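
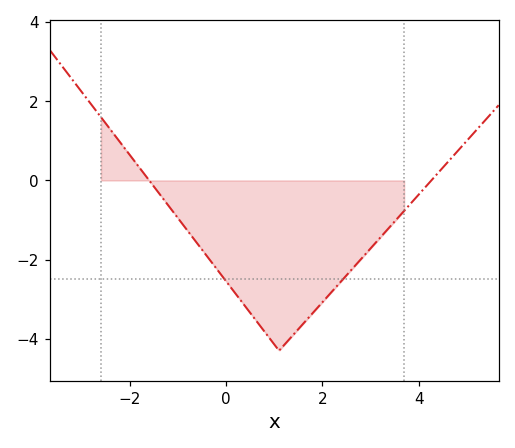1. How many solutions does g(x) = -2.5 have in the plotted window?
2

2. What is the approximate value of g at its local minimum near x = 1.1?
-4.2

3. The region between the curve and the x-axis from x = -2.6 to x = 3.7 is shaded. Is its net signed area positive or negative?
negative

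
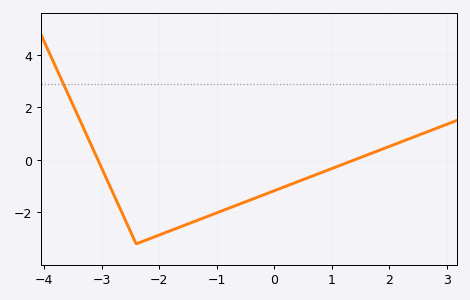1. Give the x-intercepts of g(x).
-3.06, 1.4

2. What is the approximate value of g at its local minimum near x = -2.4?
-3.2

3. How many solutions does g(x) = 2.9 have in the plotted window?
1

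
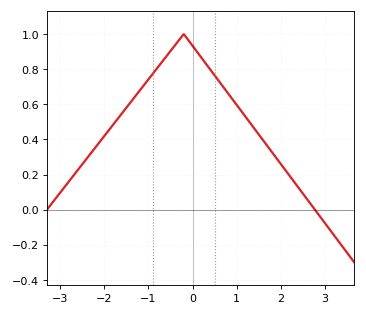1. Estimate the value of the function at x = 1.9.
0.293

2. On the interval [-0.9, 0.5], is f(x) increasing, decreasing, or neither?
neither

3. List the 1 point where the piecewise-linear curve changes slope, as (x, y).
(-0.2, 1)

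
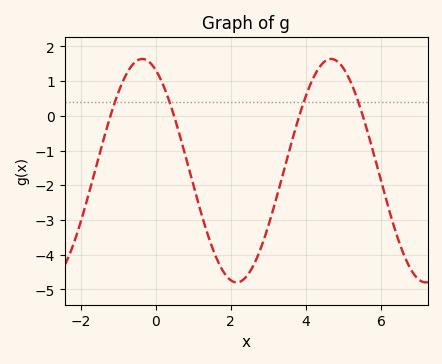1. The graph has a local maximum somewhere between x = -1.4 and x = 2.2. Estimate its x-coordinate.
-0.358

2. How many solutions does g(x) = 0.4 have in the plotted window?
4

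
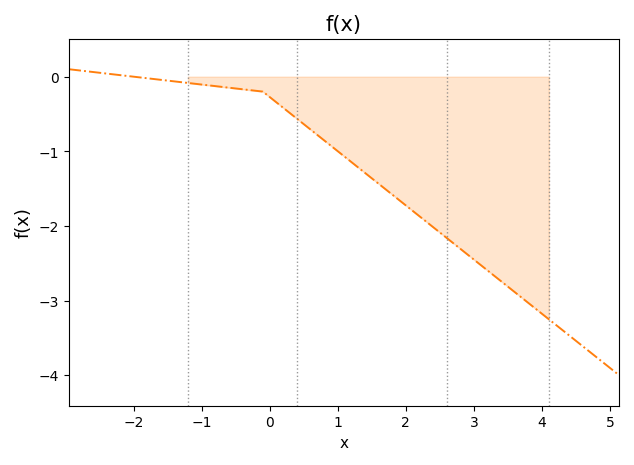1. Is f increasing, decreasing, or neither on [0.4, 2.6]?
decreasing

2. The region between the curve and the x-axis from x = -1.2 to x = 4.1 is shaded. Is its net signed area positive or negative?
negative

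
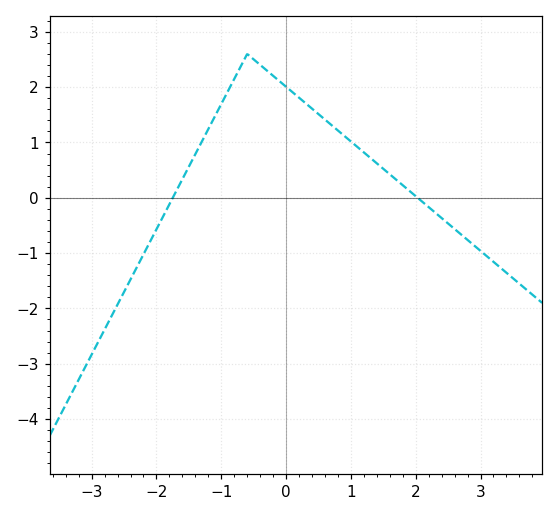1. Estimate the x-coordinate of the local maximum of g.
-0.6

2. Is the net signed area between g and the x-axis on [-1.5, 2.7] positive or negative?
positive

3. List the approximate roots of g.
-1.75, 2.03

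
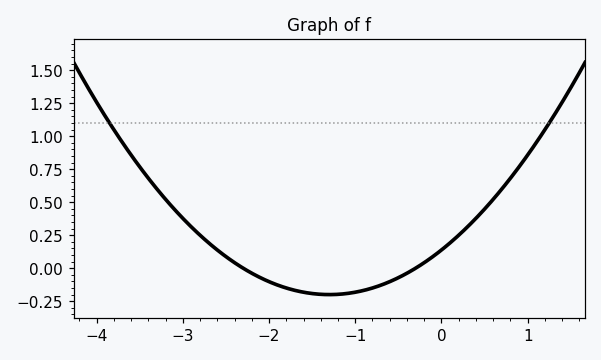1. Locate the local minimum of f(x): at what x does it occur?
-1.3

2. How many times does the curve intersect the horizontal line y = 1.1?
2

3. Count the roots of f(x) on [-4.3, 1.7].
2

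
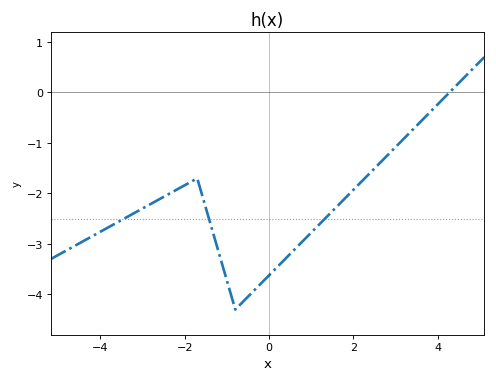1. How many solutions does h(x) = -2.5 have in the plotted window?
3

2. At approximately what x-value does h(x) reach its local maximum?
-1.6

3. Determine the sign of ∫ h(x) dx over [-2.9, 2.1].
negative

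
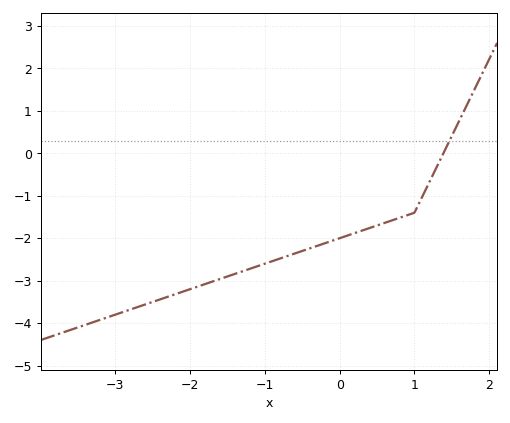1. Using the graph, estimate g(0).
-2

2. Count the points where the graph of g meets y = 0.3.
1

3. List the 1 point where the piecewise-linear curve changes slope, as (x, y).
(1, -1.4)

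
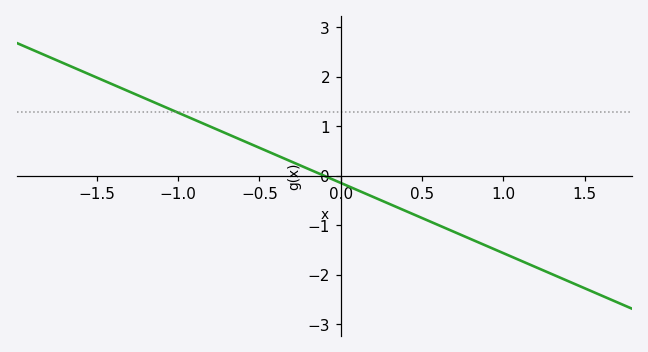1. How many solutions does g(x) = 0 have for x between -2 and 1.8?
1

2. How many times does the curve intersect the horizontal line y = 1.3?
1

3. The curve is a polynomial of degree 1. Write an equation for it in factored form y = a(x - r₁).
y = -1.42(x + 0.1)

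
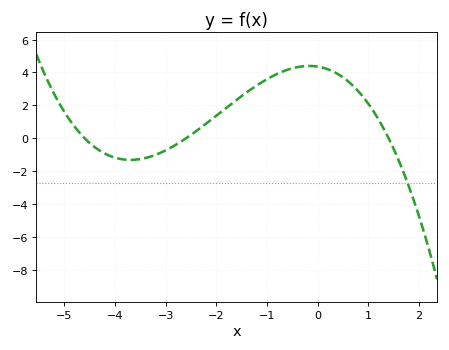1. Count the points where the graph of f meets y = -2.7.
1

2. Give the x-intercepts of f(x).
-4.6, -2.6, 1.4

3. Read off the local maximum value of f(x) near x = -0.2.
4.39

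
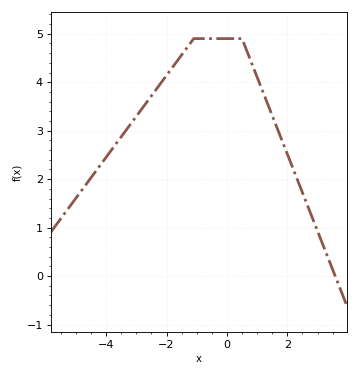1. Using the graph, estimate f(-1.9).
4.2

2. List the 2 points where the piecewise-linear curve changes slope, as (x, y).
(-1.1, 4.9); (0.5, 4.9)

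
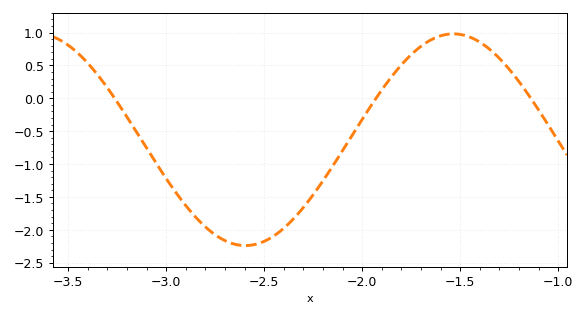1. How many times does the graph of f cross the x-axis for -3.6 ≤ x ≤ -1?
3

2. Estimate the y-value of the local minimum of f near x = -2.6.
-2.24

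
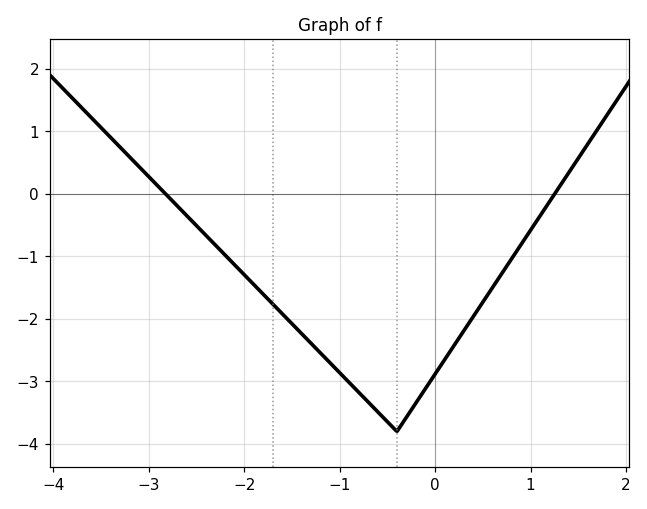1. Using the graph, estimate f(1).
-0.582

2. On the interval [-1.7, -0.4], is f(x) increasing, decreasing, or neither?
decreasing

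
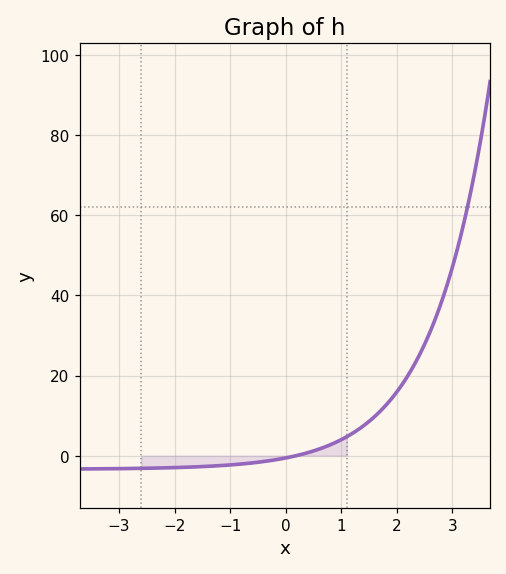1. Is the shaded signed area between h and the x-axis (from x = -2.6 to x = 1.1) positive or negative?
negative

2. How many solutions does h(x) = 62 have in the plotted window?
1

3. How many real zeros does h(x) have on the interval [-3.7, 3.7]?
1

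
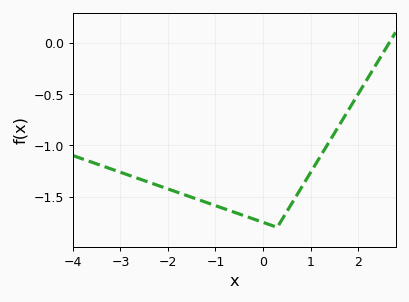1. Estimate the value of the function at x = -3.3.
-1.2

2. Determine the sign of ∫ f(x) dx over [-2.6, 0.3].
negative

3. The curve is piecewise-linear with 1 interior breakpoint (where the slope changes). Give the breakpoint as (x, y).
(0.3, -1.8)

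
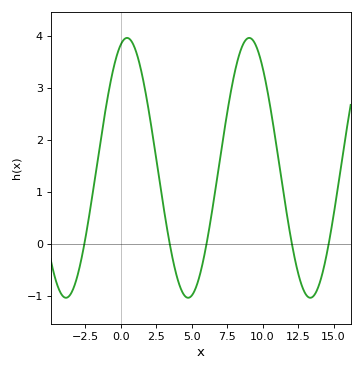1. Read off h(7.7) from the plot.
2.84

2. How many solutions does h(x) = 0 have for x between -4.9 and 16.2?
5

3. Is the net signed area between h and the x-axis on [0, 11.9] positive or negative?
positive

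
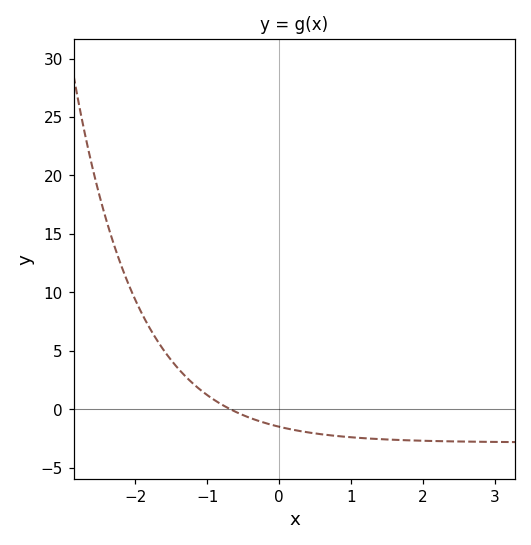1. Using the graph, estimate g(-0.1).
-1.5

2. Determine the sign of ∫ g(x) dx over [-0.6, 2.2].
negative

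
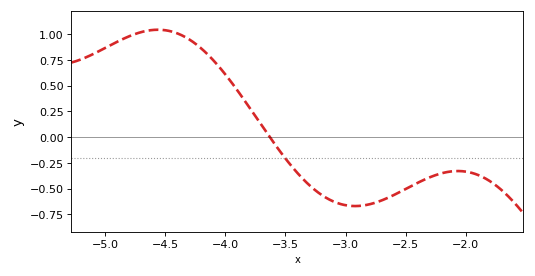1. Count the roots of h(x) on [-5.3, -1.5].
1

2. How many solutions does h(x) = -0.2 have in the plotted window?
1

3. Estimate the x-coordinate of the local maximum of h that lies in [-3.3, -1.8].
-2.1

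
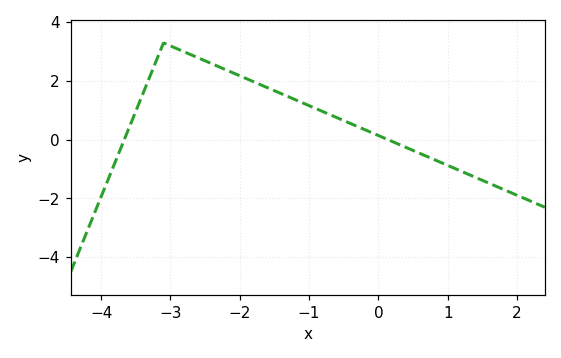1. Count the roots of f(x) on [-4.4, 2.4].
2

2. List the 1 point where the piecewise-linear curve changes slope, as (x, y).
(-3.1, 3.3)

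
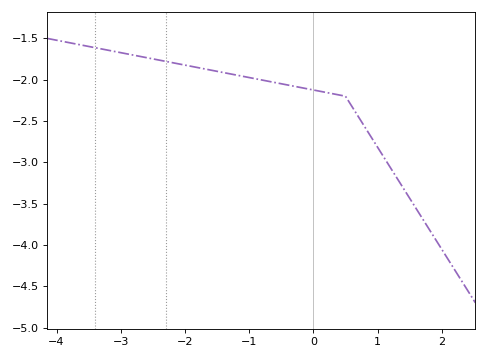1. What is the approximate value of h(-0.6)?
-2.03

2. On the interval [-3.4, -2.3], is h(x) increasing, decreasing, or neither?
decreasing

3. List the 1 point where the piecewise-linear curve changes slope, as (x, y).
(0.5, -2.2)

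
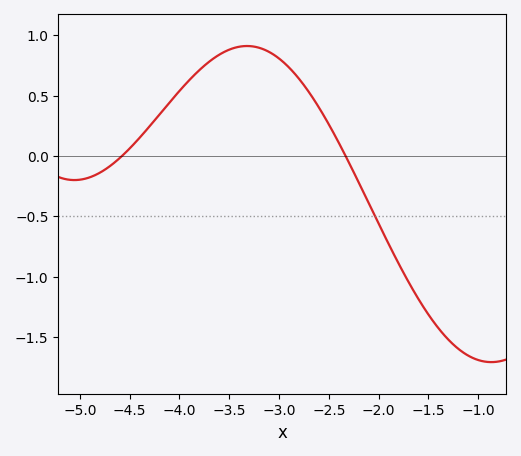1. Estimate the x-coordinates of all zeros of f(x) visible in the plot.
-4.58, -2.33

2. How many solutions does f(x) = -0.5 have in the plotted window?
1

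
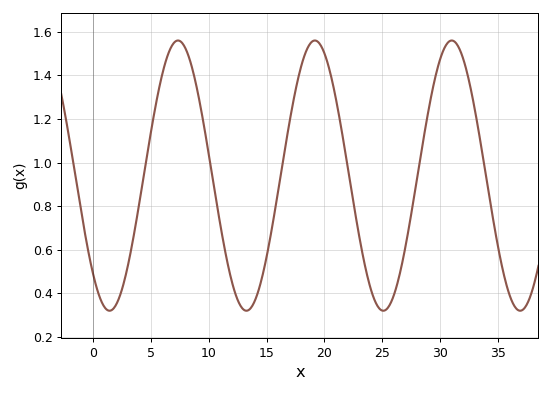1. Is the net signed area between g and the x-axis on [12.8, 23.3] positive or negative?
positive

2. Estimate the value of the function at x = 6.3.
1.48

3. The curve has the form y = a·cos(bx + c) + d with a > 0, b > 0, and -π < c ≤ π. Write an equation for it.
y = 0.62cos(0.53x + 2.4) + 0.94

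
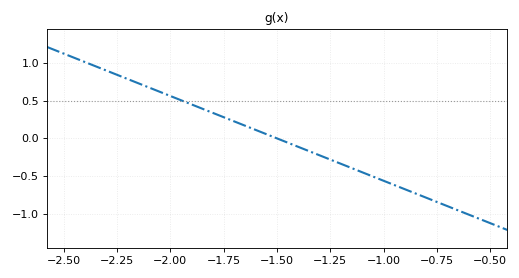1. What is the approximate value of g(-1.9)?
0.45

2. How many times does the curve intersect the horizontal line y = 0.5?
1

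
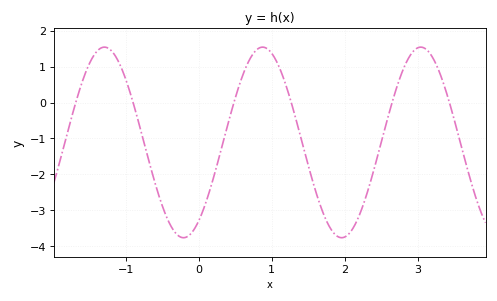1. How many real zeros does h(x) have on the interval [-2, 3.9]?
6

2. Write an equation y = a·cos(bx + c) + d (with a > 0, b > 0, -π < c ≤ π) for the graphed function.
y = 2.65cos(2.9x - 2.54) - 1.11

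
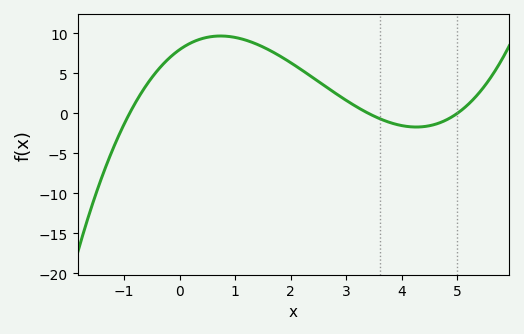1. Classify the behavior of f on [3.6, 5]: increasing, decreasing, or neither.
neither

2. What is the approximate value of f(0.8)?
9.65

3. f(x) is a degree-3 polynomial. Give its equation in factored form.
y = 0.52(x + 0.9)(x - 3.4)(x - 5)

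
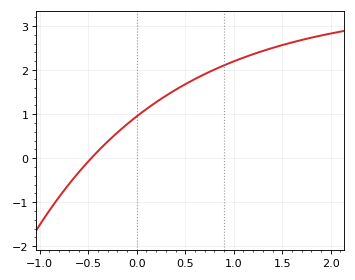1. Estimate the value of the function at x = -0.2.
0.6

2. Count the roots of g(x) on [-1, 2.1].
1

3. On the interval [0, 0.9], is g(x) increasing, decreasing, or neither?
increasing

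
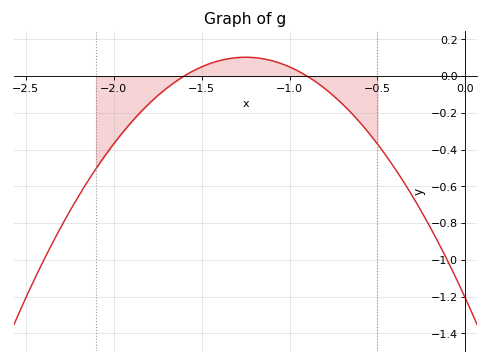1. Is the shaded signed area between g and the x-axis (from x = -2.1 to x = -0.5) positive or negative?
negative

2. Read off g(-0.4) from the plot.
-0.504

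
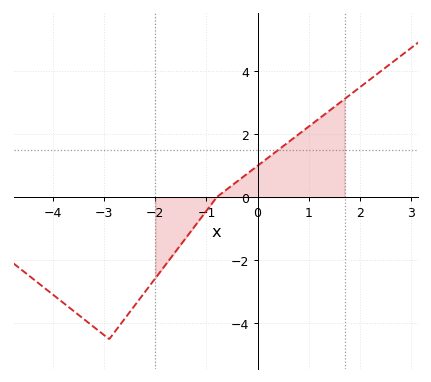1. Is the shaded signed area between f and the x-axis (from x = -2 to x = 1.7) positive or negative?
positive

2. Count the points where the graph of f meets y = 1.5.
1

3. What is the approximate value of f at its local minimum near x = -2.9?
-4.5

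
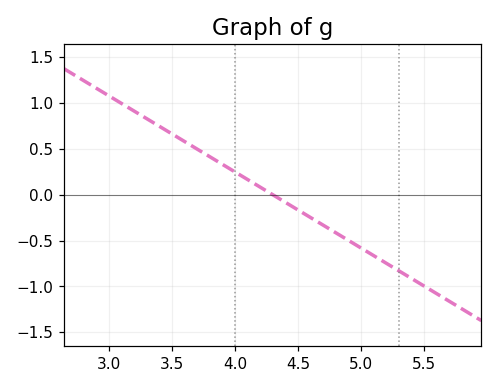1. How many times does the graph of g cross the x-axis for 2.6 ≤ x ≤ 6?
1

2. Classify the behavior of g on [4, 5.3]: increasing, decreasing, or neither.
decreasing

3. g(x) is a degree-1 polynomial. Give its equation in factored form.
y = -0.83(x - 4.3)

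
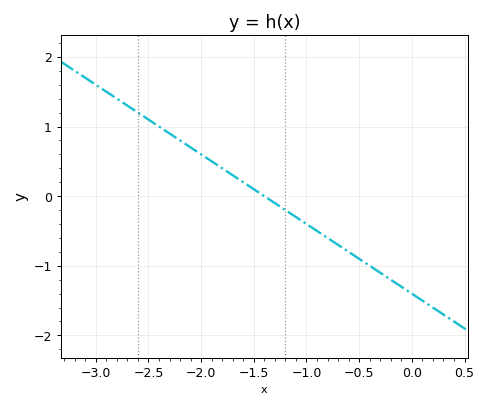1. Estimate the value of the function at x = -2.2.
0.8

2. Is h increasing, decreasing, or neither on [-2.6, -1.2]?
decreasing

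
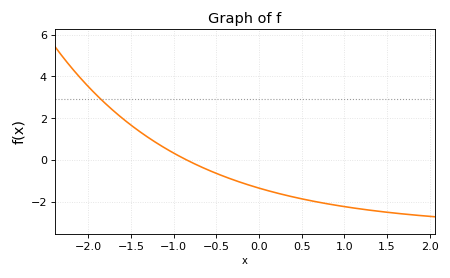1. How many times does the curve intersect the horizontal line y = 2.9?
1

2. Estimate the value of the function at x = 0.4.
-1.77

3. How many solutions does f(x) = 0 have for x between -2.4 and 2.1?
1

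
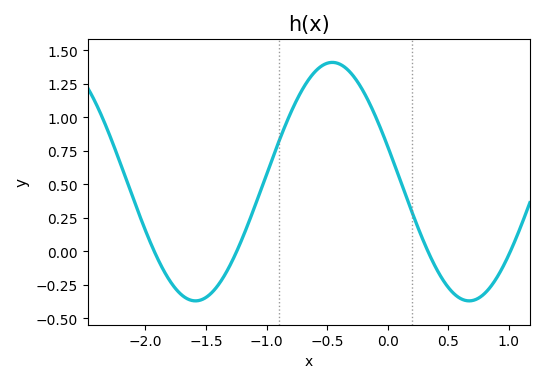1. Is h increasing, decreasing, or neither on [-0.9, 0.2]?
neither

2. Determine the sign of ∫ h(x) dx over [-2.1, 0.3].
positive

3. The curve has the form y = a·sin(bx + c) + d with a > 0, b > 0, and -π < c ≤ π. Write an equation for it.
y = 0.89sin(2.8x + 2.8) + 0.52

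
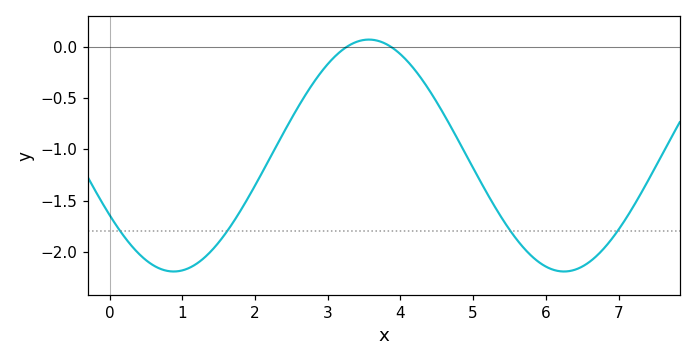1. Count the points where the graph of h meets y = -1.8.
4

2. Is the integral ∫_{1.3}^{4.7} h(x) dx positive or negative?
negative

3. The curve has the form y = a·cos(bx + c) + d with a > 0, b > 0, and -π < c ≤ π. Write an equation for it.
y = 1.13cos(1.17x + 2.11) - 1.06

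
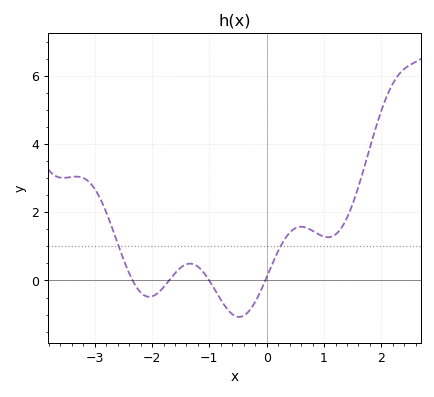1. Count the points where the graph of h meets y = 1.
2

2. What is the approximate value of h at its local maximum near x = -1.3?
0.493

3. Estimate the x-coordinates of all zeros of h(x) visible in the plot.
-2.34, -1.7, -1, -0.025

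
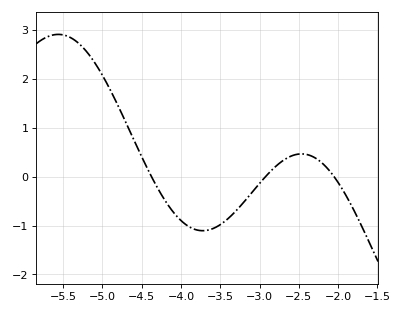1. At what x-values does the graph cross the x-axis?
-4.38, -2.92, -2.05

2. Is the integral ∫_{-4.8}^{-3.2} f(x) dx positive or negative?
negative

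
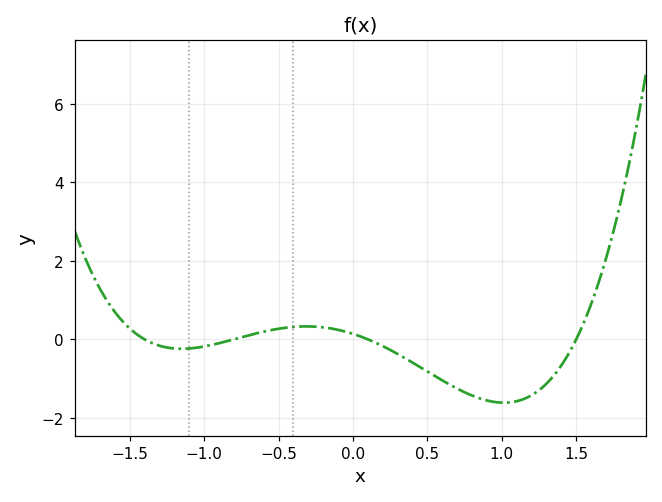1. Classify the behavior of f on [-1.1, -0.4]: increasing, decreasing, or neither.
increasing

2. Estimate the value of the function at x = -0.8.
0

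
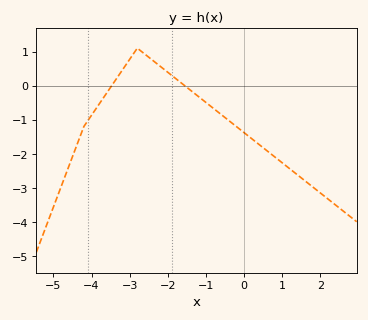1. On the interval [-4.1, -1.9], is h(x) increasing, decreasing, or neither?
neither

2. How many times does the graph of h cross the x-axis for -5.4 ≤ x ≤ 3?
2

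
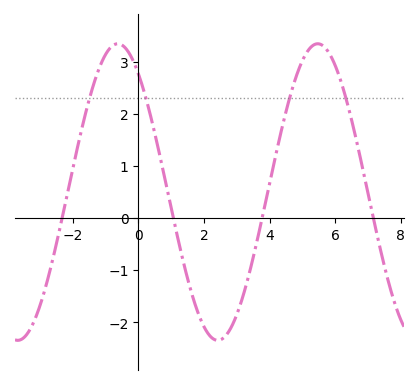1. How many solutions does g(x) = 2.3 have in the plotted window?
4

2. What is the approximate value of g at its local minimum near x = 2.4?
-2.3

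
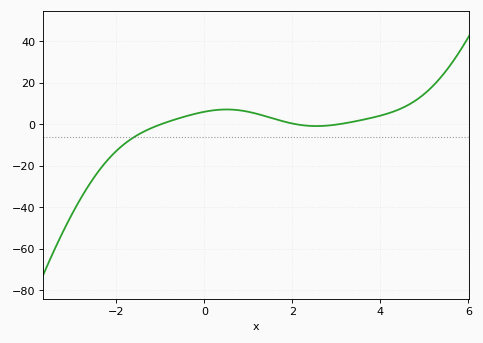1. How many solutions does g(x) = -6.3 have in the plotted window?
1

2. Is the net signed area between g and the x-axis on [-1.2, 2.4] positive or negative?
positive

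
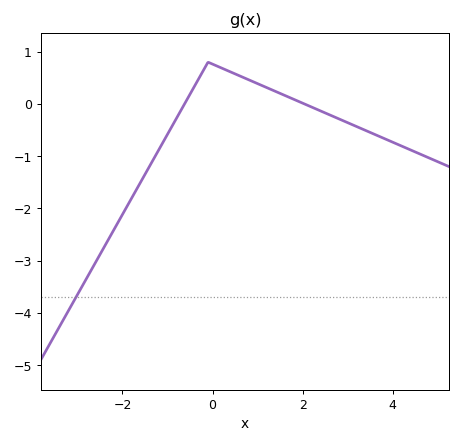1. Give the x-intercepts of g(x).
-0.621, 2.04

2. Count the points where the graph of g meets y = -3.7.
1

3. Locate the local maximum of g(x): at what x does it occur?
-0.101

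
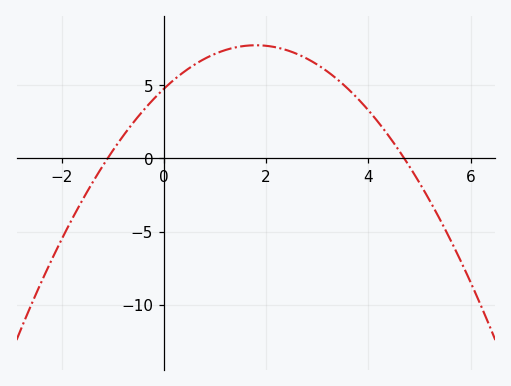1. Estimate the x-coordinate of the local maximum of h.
1.8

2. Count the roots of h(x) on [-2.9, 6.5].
2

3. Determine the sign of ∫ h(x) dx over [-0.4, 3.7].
positive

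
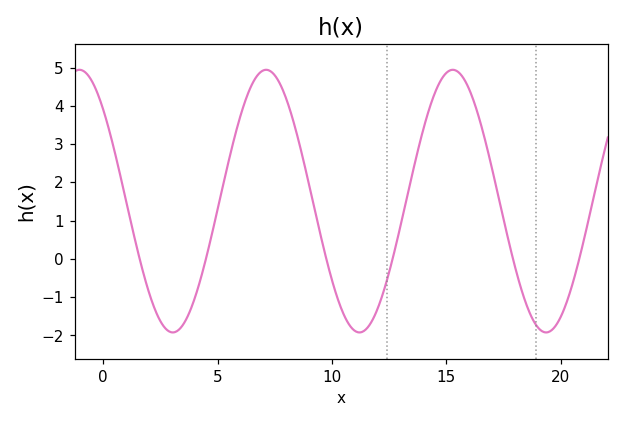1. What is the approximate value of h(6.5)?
4.6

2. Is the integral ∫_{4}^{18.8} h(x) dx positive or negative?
positive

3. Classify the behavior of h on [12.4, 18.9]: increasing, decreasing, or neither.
neither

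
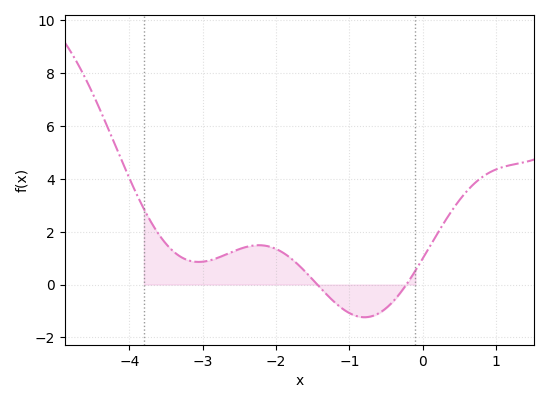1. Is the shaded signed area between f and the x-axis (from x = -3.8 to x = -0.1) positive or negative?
positive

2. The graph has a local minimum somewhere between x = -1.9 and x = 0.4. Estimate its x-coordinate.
-0.8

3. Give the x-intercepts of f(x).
-1.4, -0.2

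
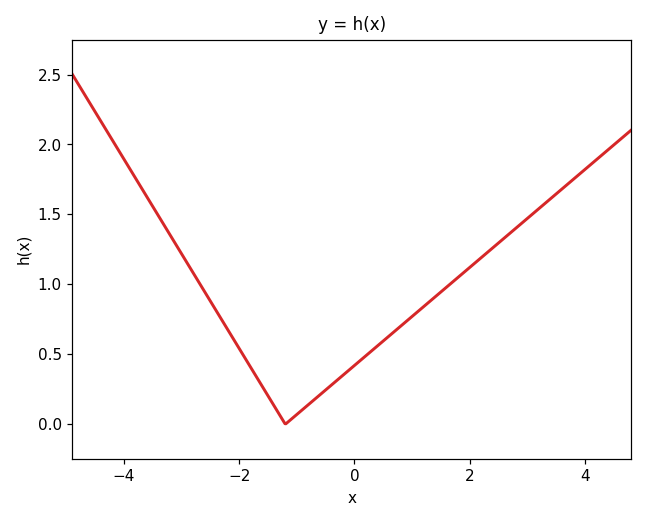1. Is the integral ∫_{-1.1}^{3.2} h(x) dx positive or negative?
positive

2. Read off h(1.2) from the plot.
0.841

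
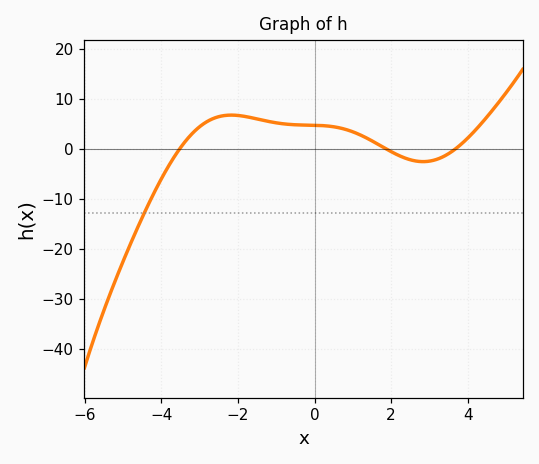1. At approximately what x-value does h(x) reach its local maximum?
-2.2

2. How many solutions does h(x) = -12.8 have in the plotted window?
1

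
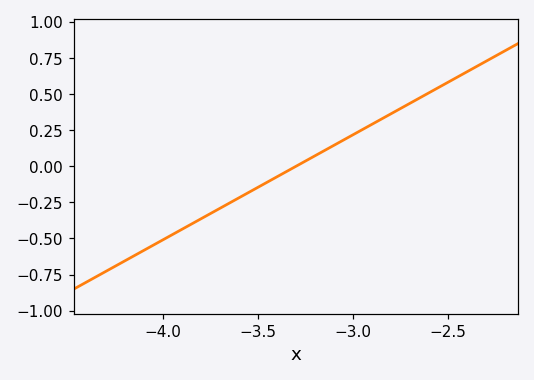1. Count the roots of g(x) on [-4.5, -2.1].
1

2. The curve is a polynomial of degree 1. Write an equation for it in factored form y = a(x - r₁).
y = 0.73(x + 3.3)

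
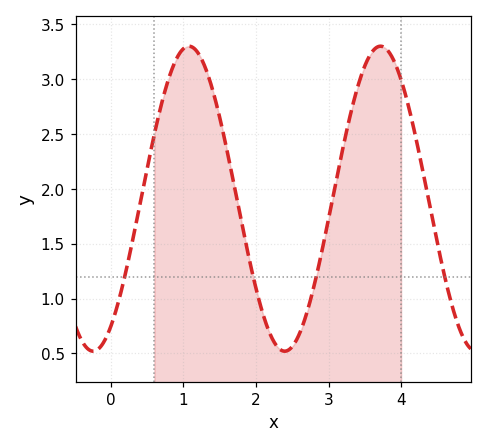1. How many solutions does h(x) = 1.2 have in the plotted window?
4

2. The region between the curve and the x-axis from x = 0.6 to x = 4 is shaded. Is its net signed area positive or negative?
positive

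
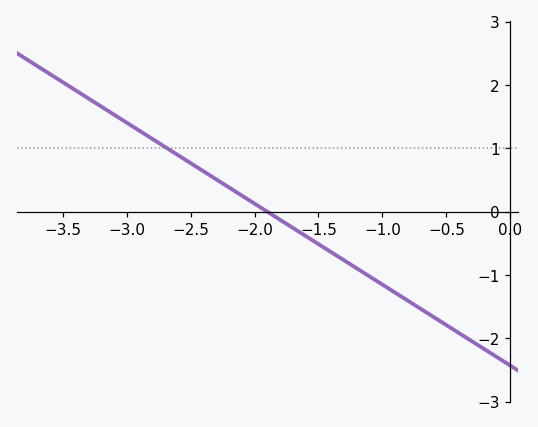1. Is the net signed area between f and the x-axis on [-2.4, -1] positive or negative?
negative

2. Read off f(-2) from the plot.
0.1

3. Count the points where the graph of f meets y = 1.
1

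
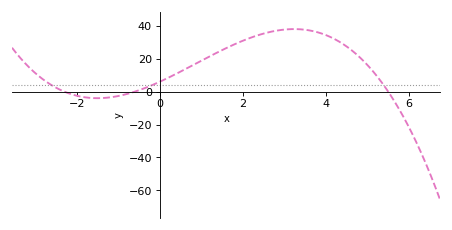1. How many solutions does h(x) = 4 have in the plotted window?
3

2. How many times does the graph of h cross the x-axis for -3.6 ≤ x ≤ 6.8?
3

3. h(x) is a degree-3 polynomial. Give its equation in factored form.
y = -0.79(x + 2.3)(x + 0.6)(x - 5.5)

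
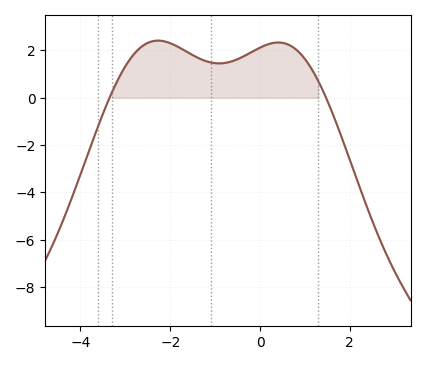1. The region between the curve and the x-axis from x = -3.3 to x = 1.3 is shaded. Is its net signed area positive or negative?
positive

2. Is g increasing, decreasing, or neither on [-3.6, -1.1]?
neither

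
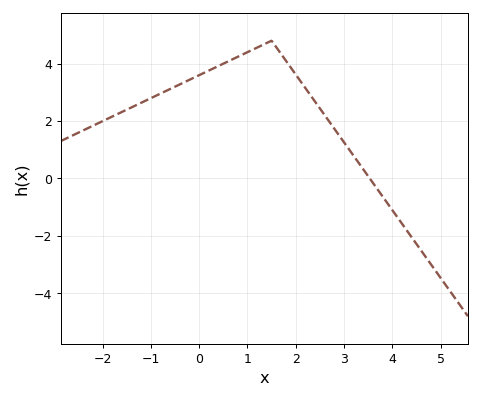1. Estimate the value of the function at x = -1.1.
2.8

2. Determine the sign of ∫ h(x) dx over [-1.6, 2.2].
positive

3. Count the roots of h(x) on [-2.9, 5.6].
1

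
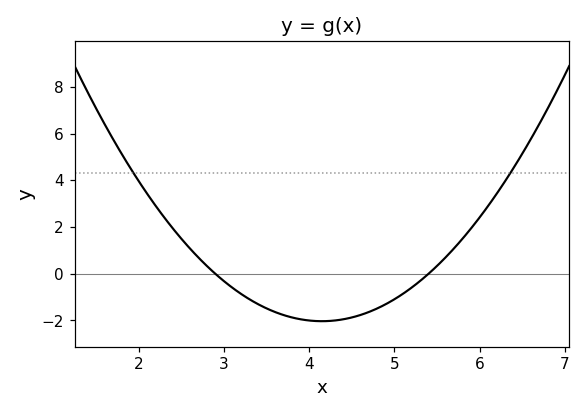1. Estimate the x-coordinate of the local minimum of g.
4.2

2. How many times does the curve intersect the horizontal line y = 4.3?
2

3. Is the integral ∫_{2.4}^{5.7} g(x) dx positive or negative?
negative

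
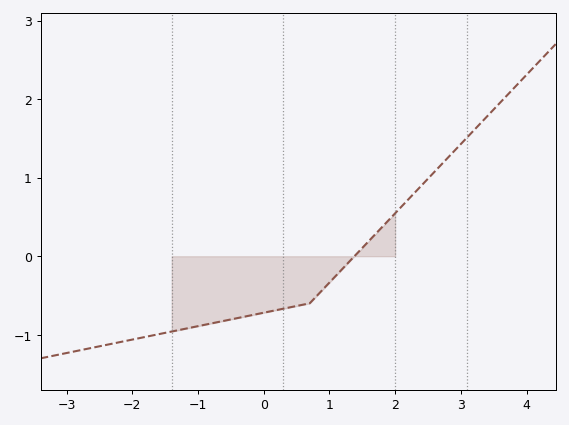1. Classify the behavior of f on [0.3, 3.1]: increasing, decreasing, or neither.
increasing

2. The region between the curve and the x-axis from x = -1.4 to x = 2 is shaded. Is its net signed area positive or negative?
negative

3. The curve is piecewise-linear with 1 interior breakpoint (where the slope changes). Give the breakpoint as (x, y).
(0.7, -0.6)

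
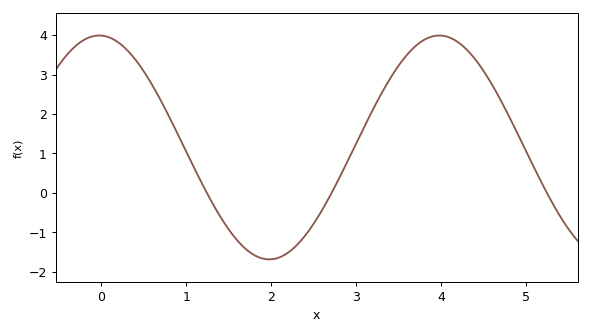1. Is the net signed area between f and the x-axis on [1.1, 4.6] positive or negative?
positive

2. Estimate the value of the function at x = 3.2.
2.1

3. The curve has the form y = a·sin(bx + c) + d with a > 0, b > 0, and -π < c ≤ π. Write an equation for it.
y = 2.84sin(1.6x + 1.6) + 1.15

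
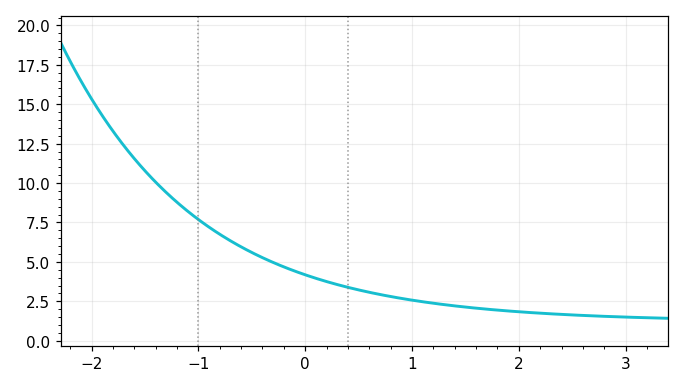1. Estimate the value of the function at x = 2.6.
1.6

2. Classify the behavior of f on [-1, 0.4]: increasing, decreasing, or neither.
decreasing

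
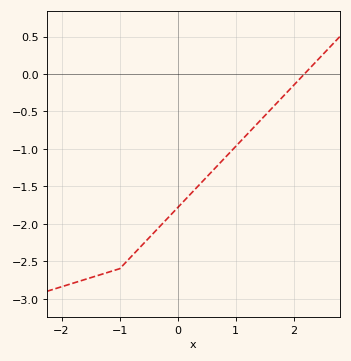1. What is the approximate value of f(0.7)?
-1.2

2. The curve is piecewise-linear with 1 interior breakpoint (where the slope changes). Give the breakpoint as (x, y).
(-1, -2.6)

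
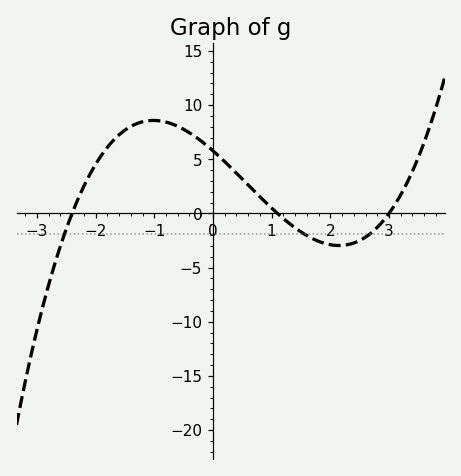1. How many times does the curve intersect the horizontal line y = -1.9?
3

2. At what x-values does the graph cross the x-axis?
-2.4, 1.1, 3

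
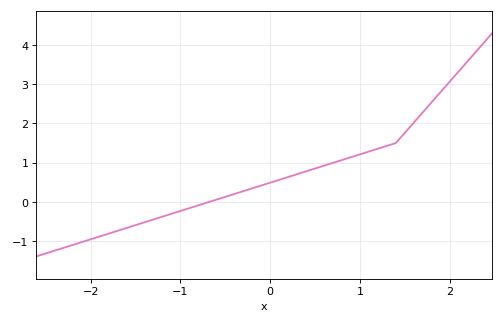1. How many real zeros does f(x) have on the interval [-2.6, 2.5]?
1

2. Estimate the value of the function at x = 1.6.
2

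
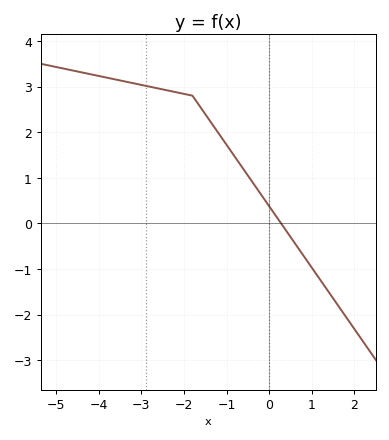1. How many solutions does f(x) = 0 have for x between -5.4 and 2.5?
1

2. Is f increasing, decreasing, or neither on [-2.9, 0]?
decreasing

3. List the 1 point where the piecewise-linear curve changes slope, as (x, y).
(-1.8, 2.8)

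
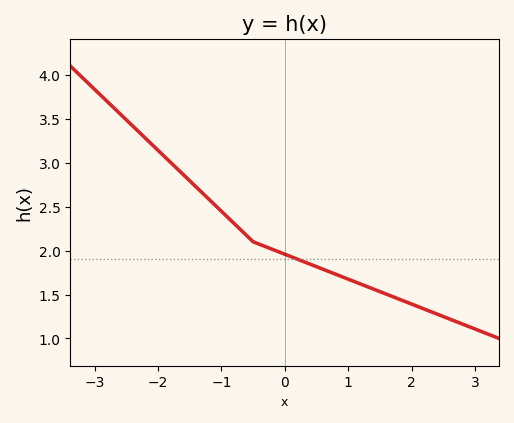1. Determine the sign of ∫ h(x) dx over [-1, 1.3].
positive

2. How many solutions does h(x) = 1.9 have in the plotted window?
1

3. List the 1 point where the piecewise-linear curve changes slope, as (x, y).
(-0.5, 2.1)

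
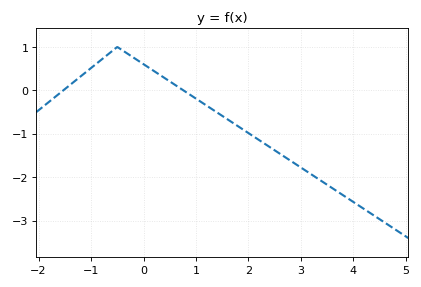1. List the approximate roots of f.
-1.53, 0.761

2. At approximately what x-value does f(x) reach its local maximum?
-0.501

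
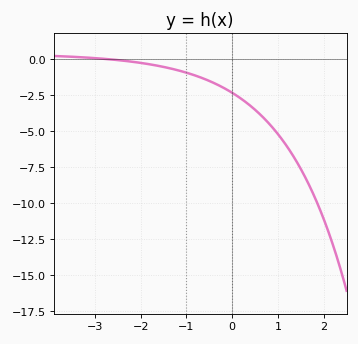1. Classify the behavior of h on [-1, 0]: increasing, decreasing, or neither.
decreasing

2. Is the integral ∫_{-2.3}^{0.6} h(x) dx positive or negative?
negative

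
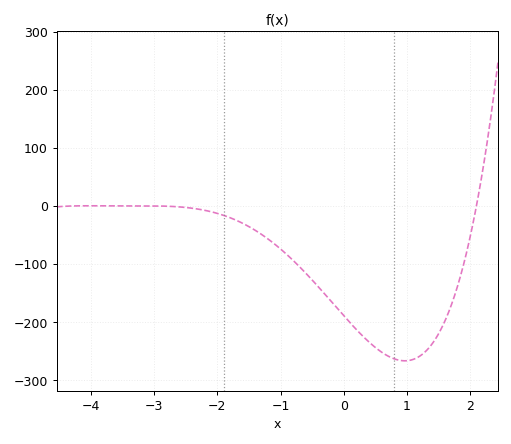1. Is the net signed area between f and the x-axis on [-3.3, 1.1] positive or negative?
negative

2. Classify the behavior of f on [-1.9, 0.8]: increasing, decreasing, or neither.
decreasing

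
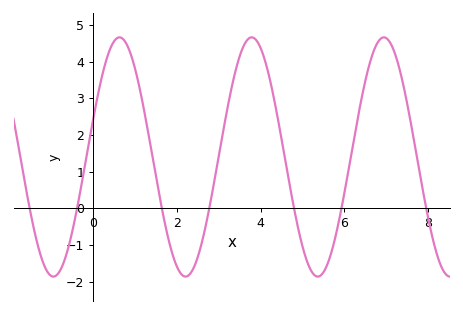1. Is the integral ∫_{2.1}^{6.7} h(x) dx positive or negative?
positive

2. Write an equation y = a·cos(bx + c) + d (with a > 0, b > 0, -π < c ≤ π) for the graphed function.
y = 3.26cos(1.99x - 1.25) + 1.4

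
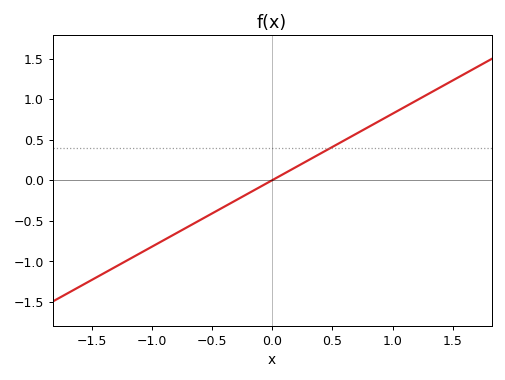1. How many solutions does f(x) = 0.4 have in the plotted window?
1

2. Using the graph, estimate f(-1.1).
-0.902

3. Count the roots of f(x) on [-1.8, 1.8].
1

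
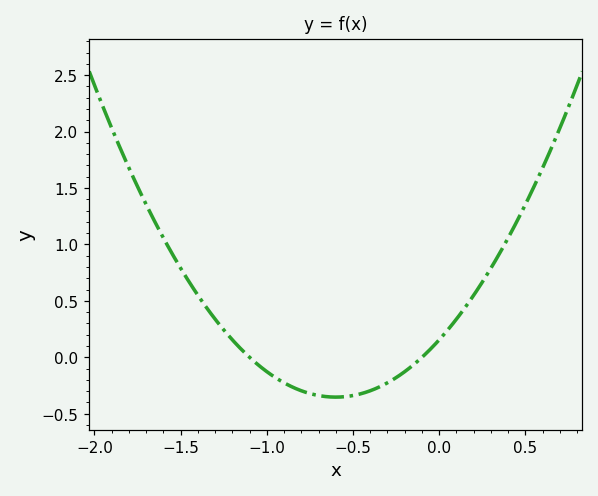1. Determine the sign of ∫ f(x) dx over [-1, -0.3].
negative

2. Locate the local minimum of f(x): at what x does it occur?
-0.6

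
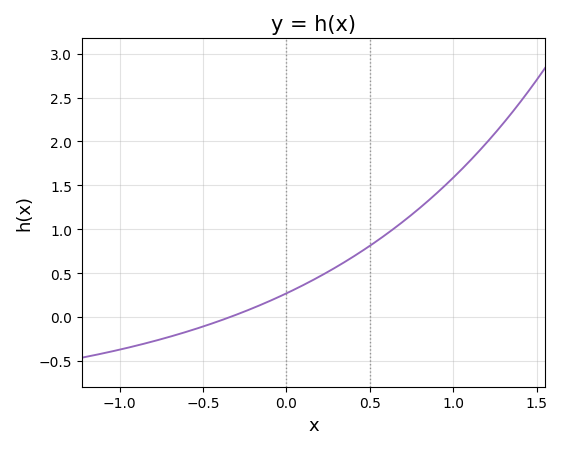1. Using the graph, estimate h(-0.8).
-0.3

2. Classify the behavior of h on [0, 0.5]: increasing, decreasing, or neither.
increasing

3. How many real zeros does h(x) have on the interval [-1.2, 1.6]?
1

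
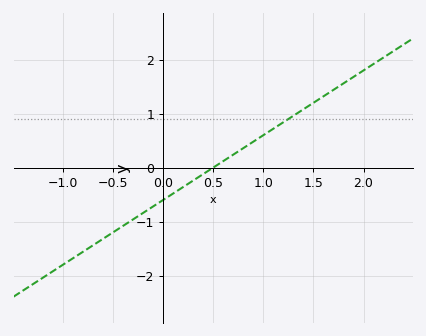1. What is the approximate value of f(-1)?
-1.8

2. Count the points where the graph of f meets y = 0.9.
1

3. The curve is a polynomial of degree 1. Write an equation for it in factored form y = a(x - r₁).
y = 1.2(x - 0.5)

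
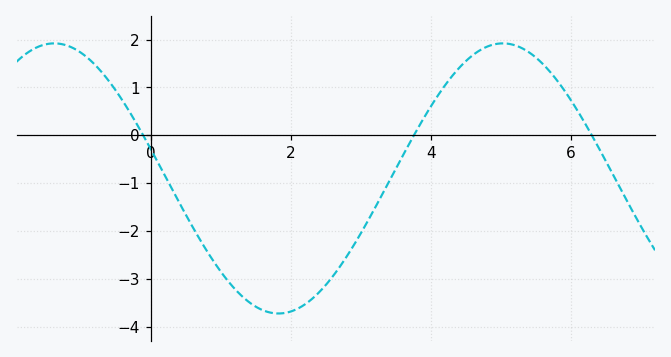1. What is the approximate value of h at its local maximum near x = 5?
1.92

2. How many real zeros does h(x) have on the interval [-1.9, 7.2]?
3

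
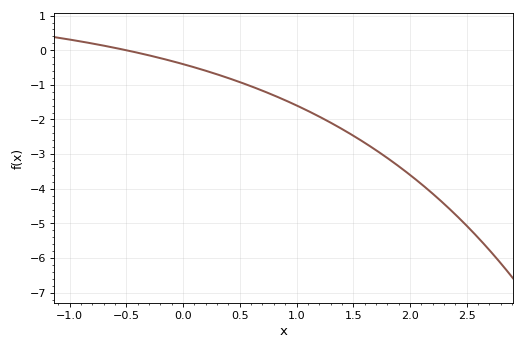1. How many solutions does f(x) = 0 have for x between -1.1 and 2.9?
1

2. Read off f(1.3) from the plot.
-2.1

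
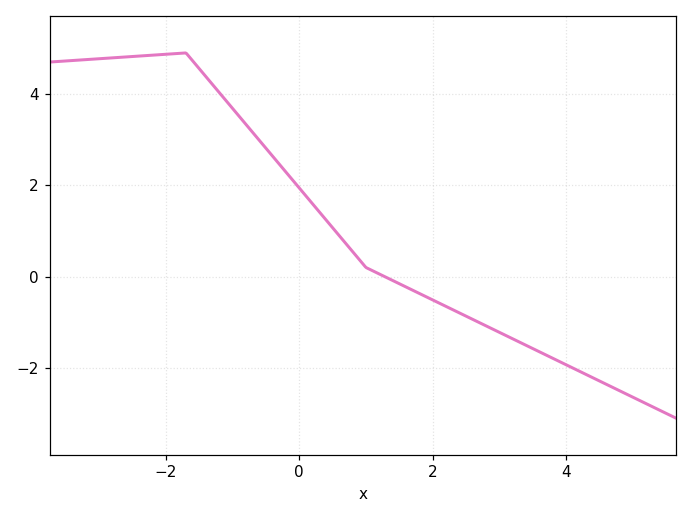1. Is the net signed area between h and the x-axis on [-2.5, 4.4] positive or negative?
positive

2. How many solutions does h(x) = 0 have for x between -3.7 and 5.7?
1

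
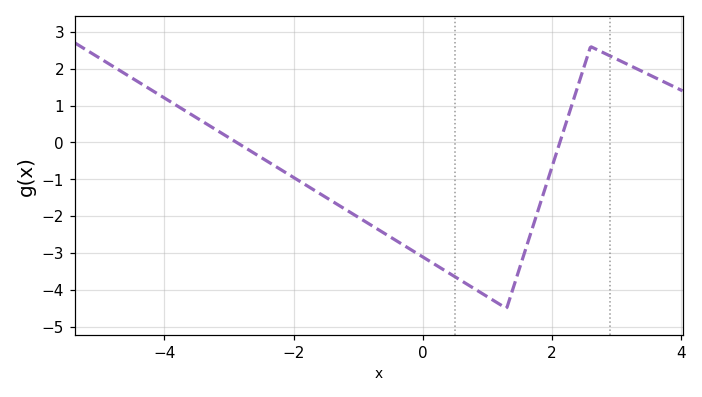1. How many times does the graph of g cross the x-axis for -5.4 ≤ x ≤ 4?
2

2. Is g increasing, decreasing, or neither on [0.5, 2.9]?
neither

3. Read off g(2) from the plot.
-0.677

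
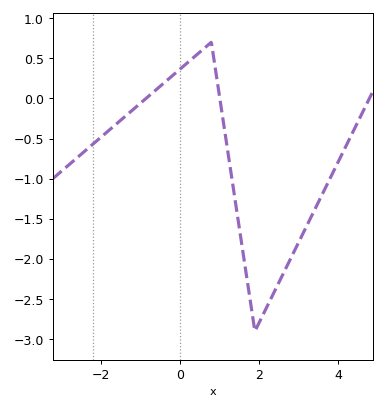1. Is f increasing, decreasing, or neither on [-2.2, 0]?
increasing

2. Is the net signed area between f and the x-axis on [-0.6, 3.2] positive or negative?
negative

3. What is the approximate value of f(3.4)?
-1.4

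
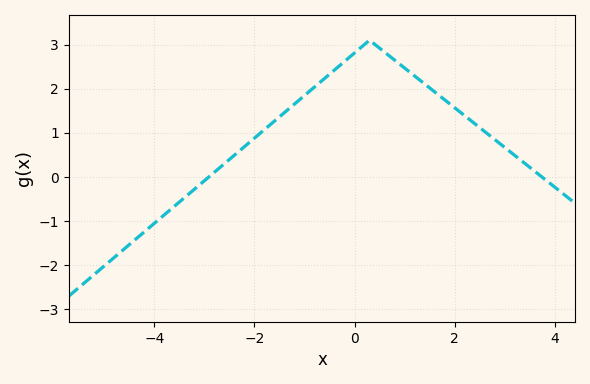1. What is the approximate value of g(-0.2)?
2.62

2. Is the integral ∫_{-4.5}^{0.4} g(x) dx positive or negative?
positive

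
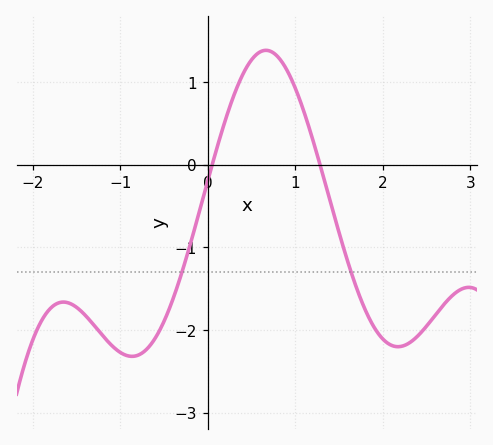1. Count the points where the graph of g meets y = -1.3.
2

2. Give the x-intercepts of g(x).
0.05, 1.28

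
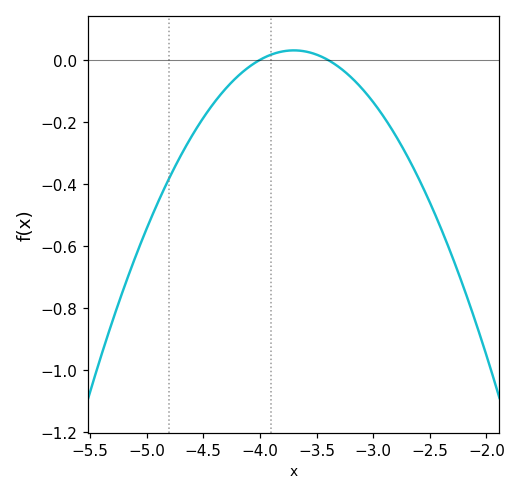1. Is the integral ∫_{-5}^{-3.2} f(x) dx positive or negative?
negative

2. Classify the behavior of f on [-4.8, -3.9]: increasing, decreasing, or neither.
increasing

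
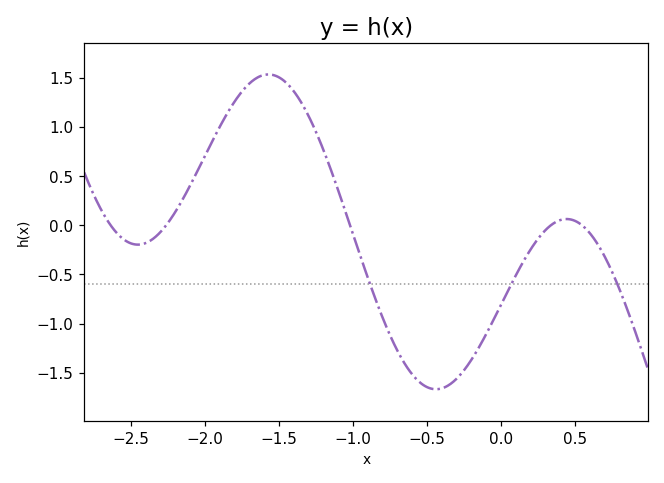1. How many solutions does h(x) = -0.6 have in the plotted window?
3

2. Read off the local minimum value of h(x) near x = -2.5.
-0.2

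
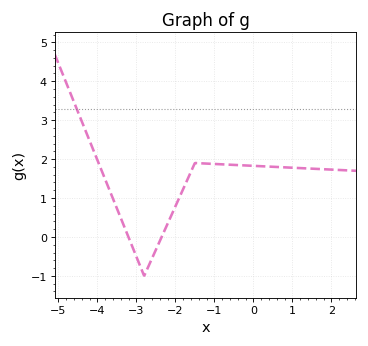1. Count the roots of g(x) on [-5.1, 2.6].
2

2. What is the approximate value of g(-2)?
0.8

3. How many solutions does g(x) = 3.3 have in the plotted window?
1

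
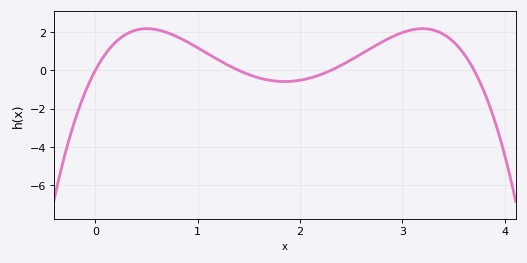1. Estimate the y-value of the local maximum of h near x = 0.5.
2.2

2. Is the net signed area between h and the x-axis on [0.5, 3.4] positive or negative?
positive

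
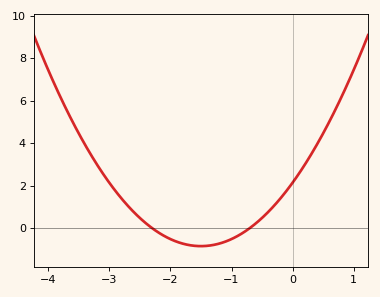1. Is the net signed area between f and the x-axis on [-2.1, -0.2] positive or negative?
negative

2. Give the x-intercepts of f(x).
-2.3, -0.7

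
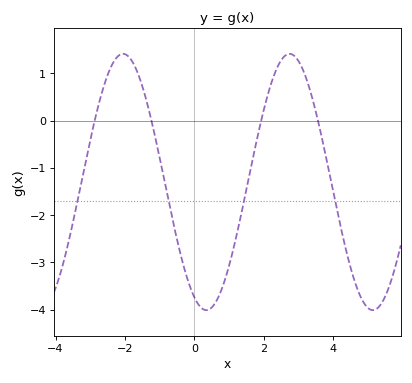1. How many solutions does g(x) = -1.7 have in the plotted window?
4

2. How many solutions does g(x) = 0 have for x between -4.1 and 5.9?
4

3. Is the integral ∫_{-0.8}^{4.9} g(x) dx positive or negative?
negative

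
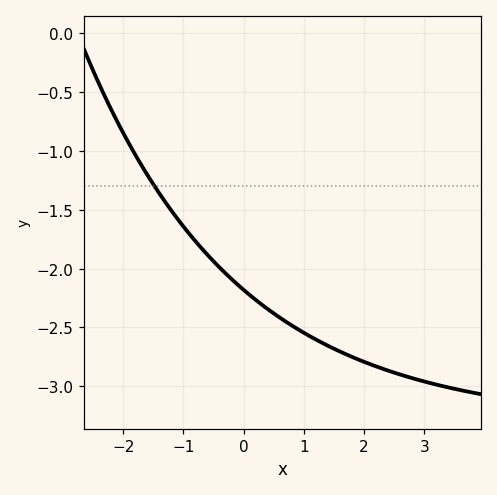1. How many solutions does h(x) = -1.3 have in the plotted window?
1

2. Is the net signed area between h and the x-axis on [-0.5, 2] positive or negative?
negative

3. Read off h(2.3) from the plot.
-2.85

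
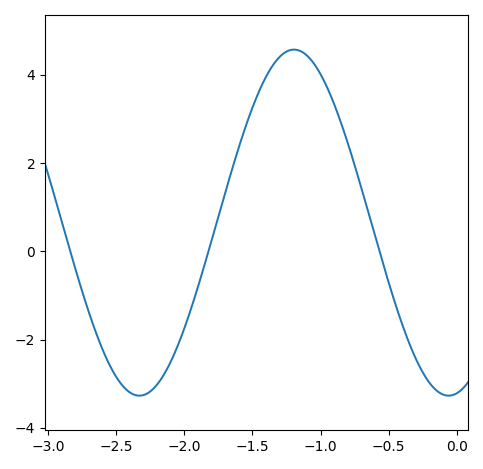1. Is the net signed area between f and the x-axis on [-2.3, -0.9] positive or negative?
positive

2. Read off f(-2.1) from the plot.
-2.5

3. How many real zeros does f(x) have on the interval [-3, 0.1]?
3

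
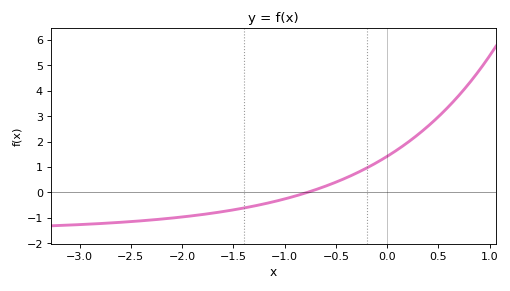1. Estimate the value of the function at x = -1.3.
-0.5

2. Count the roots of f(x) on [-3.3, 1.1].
1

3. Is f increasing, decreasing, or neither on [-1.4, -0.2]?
increasing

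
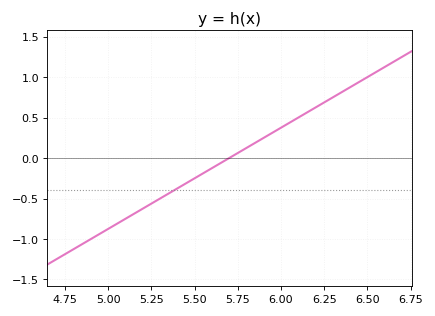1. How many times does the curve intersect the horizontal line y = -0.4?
1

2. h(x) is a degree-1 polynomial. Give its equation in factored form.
y = 1.25(x - 5.7)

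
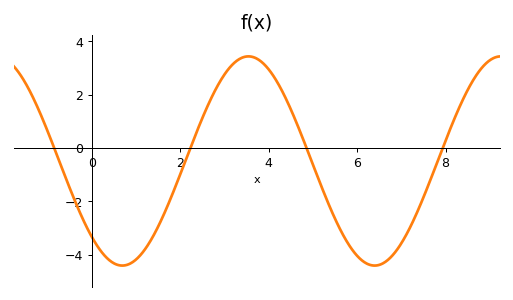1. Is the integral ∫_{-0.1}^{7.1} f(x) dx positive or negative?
negative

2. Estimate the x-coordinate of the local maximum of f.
3.54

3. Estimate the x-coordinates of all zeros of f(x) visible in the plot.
-0.859, 2.23, 4.85, 7.94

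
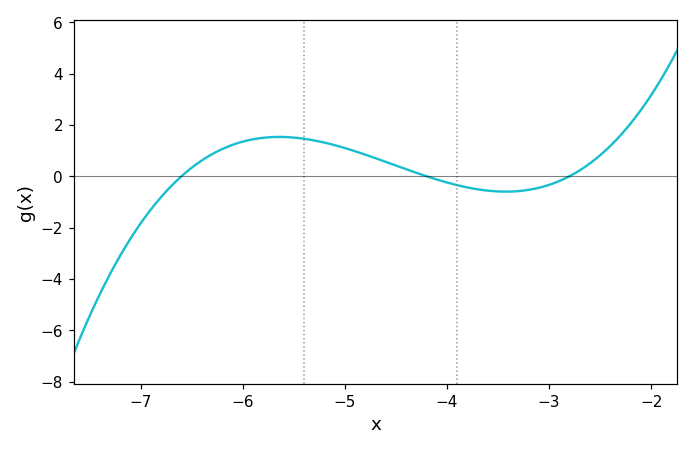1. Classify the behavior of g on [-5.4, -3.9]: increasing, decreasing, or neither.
decreasing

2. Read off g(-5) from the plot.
1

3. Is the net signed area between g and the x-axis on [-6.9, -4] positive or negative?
positive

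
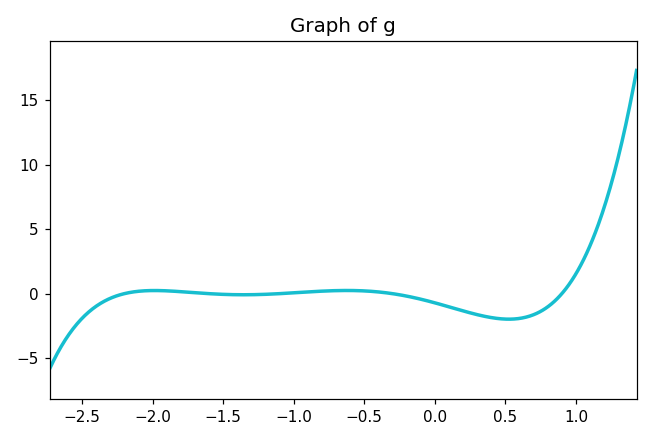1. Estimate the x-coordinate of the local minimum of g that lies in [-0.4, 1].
0.525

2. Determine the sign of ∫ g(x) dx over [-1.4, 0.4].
negative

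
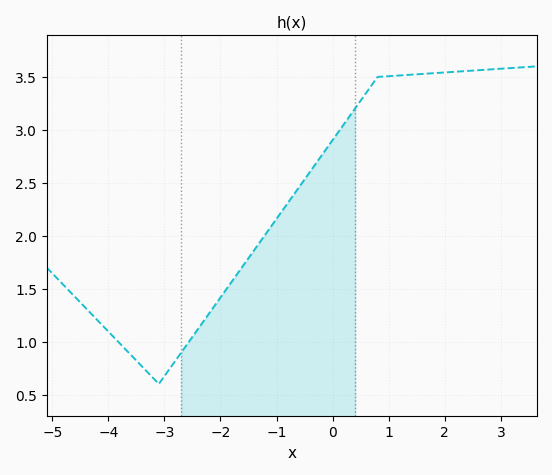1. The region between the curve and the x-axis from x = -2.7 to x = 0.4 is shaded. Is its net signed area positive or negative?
positive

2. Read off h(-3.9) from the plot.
1.04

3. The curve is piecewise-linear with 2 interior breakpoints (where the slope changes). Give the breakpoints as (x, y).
(-3.1, 0.6); (0.8, 3.5)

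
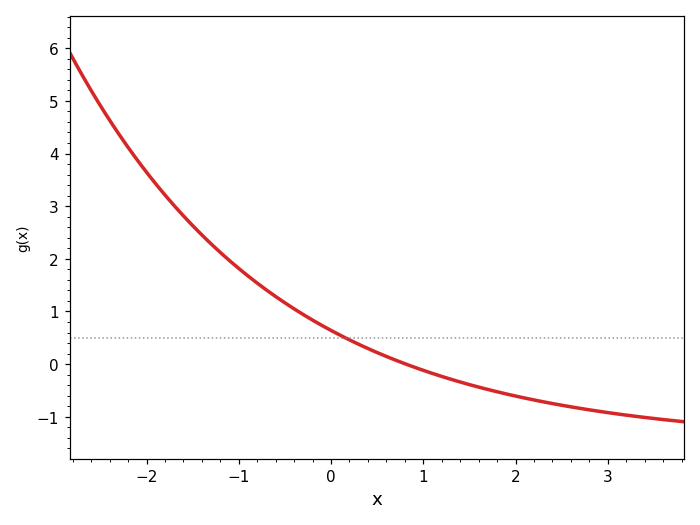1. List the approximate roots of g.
0.8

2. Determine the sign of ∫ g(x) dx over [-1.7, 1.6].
positive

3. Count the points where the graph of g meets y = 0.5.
1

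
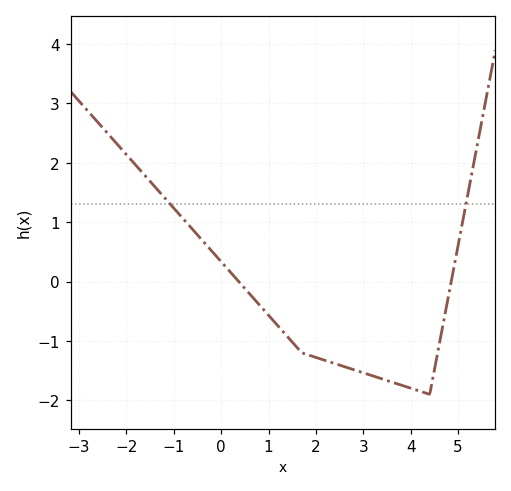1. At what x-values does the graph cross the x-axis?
0.37, 4.85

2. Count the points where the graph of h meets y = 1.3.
2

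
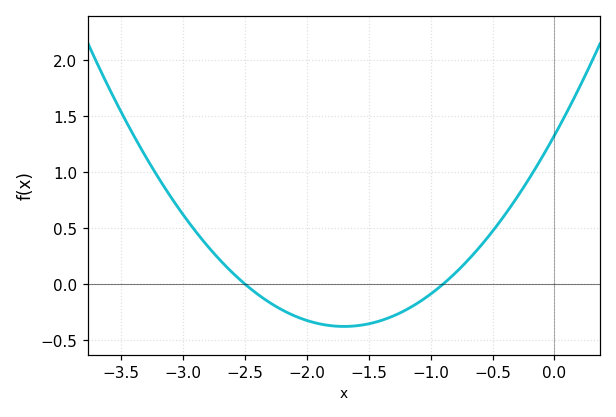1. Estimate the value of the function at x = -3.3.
1.13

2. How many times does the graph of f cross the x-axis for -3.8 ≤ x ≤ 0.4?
2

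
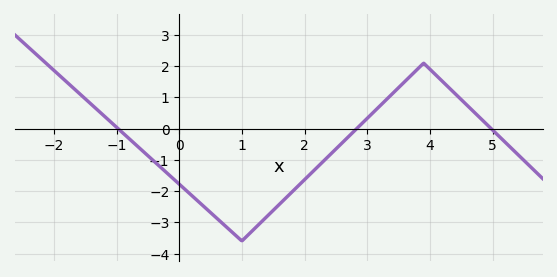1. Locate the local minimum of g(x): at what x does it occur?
1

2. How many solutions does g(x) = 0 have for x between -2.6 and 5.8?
3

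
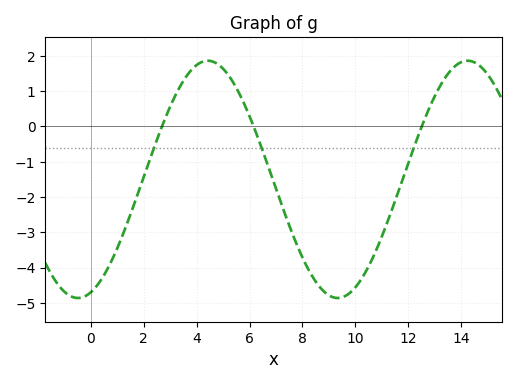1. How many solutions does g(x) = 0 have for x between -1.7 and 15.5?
3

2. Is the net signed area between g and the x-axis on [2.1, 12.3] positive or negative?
negative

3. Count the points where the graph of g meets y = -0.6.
3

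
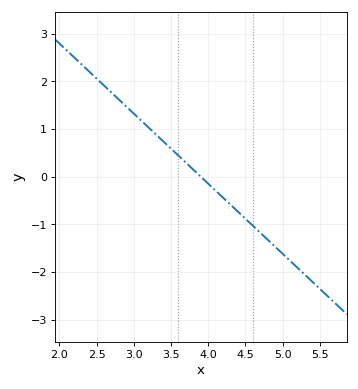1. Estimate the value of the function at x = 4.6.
-1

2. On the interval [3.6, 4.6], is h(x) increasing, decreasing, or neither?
decreasing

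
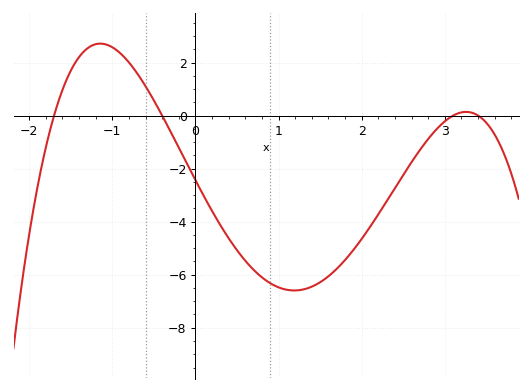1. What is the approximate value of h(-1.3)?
2.6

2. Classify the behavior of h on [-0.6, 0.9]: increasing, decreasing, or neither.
decreasing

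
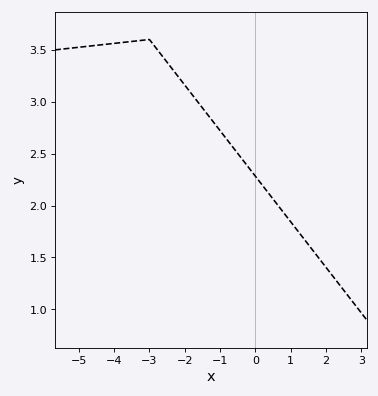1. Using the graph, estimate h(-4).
3.55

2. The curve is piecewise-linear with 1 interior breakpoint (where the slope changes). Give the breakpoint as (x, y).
(-3, 3.6)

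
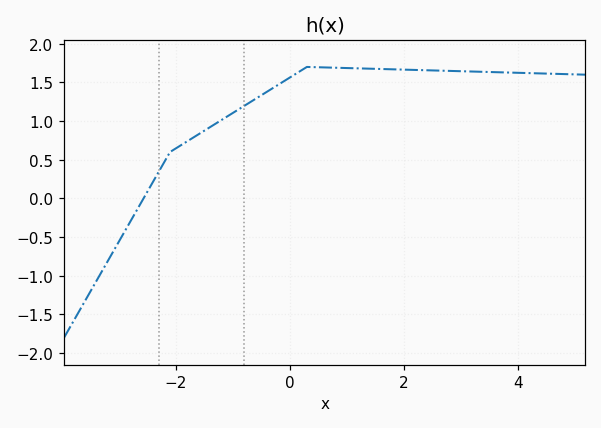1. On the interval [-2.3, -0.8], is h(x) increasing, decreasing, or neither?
increasing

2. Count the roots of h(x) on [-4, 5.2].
1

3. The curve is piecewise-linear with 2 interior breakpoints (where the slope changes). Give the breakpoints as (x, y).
(-2.1, 0.6); (0.3, 1.7)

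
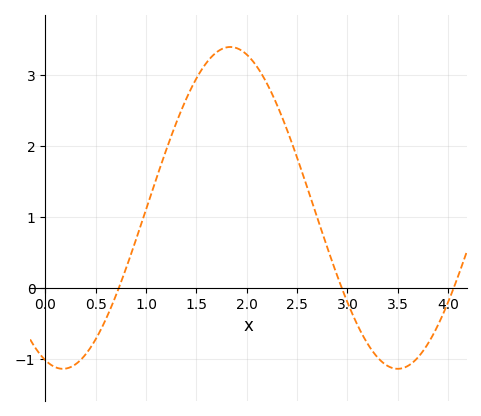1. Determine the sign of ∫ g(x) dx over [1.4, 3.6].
positive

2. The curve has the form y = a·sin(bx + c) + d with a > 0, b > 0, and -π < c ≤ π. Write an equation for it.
y = 2.27sin(1.9x - 1.9) + 1.13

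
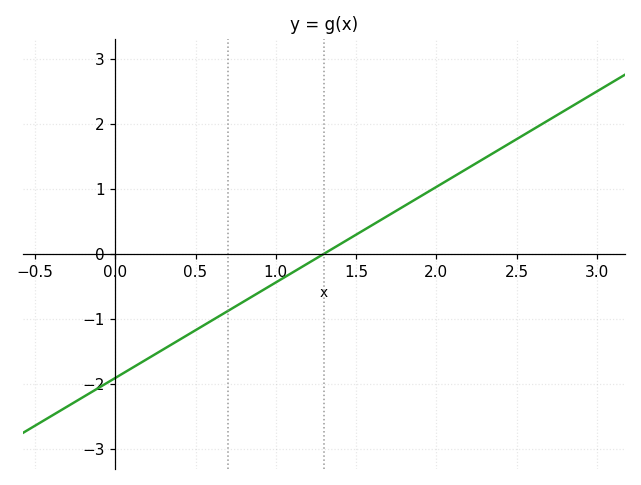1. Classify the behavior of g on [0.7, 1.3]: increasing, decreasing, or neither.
increasing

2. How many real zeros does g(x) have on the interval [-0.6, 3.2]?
1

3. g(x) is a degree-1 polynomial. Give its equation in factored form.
y = 1.47(x - 1.3)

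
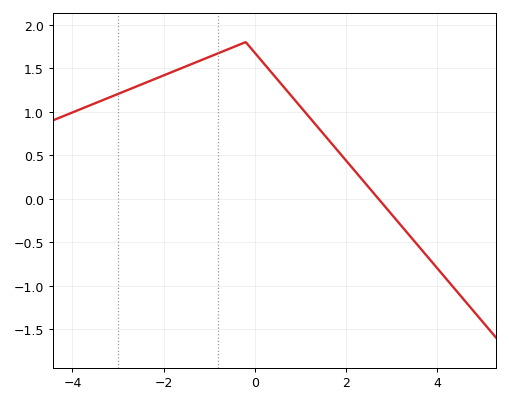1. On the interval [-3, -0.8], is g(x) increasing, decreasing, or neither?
increasing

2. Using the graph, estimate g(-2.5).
1.3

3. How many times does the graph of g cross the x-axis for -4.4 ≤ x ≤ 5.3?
1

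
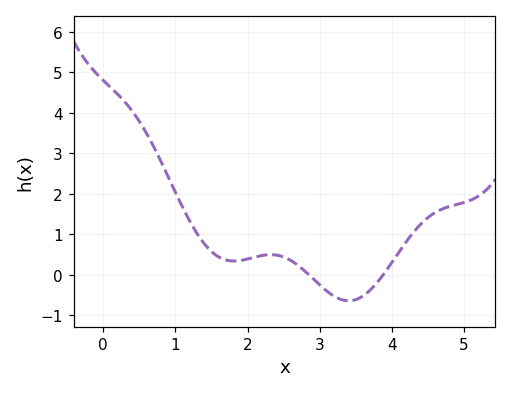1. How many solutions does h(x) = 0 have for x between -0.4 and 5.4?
2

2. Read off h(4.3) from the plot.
1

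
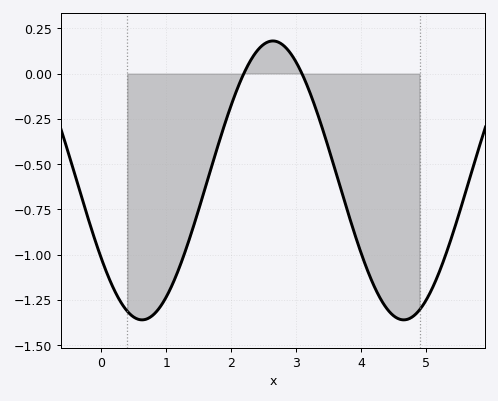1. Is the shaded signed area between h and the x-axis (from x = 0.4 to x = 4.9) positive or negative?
negative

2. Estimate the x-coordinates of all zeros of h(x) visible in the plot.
2.2, 3.1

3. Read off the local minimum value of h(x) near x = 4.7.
-1.36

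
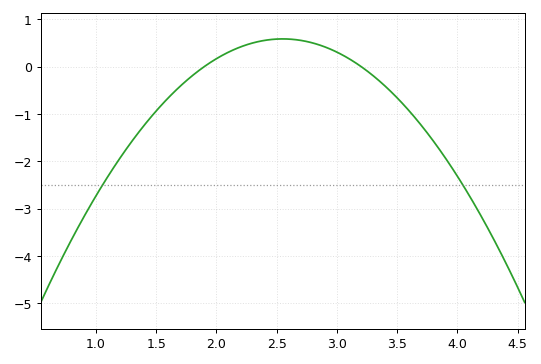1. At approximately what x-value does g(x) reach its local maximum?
2.55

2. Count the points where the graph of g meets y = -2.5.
2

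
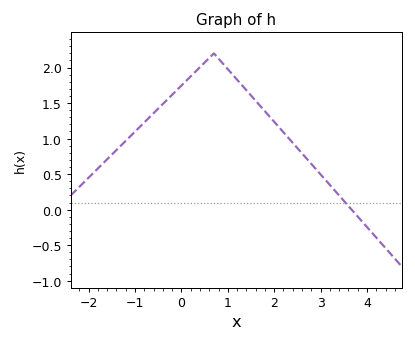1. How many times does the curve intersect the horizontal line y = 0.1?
1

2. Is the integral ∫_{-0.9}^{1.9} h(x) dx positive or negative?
positive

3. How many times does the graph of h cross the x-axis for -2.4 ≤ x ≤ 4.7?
1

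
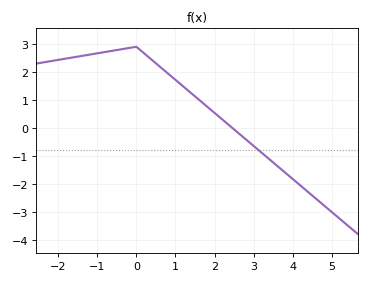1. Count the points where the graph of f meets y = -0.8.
1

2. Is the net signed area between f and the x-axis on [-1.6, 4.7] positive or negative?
positive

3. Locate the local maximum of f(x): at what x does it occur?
-0.002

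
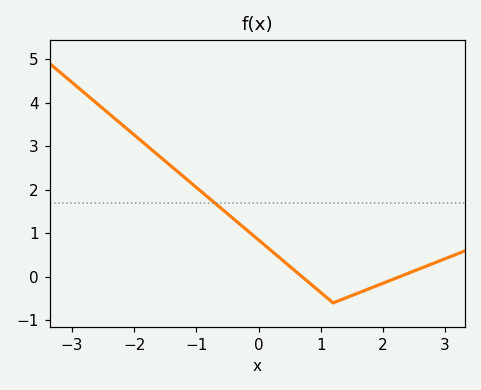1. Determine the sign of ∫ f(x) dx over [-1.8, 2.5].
positive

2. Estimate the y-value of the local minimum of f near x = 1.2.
-0.6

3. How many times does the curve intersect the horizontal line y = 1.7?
1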